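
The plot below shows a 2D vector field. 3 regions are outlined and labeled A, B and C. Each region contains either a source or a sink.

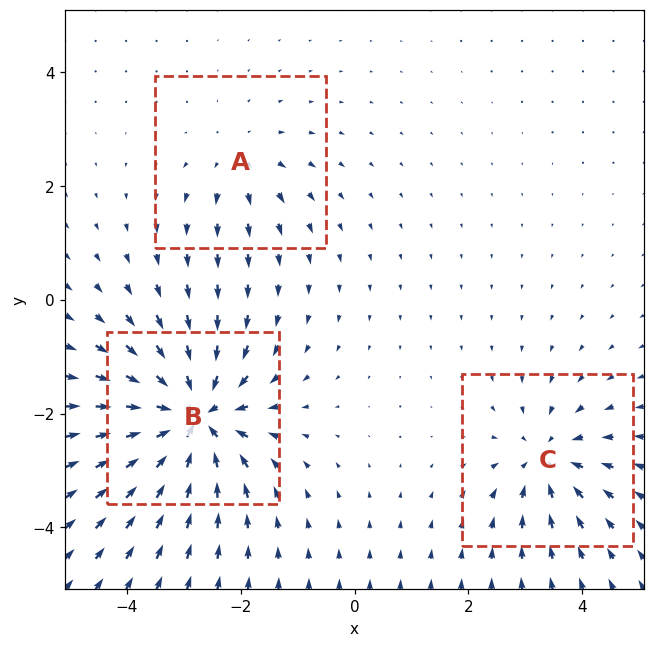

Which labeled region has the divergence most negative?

B

Divergence at each region's feature centre — A: about +2, B: about -6, C: about -4. Region B is most negative.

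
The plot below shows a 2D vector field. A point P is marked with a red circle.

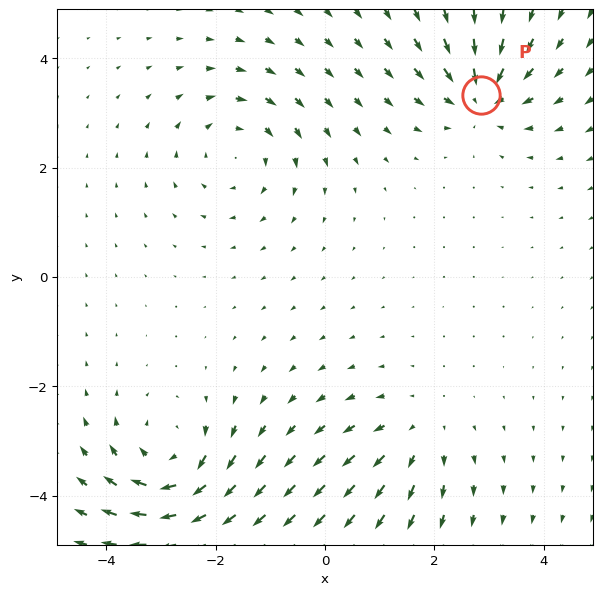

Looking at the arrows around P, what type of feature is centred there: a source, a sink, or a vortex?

At P (2.9, 3.3) the arrows converge inward. Divergence about -4, curl ≈0 — negative divergence with near-zero curl is a sink.

sink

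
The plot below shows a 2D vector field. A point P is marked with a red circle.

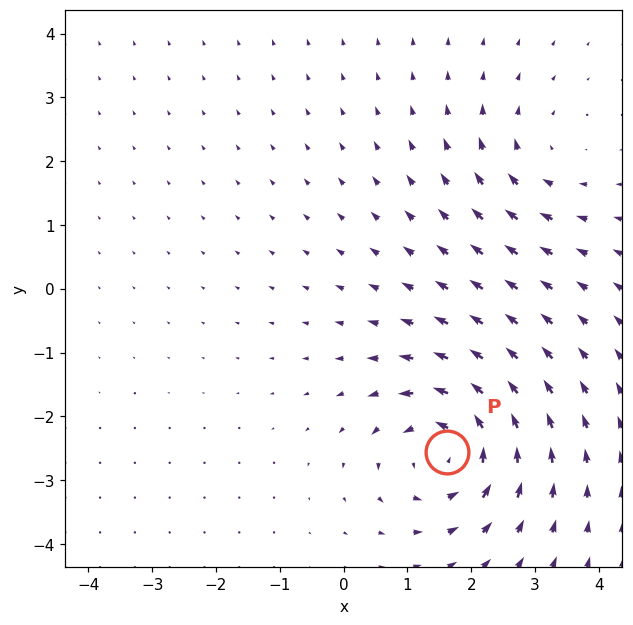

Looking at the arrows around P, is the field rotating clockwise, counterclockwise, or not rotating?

counterclockwise

Near P at (1.6, -2.5) the arrows circulate counterclockwise. The curl (z-component) there is about +6; positive curl means counterclockwise rotation.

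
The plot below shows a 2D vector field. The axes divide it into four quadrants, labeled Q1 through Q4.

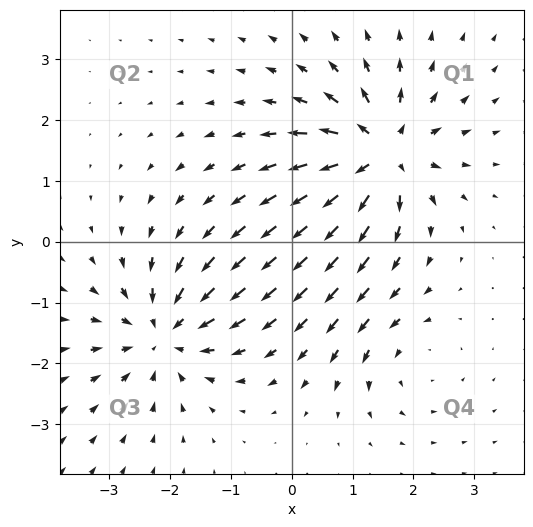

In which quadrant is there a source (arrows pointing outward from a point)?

Q1

The source sits at approximately (1.5, 1.5), which lies in quadrant Q1. The divergence there is about +7, positive as expected for a source.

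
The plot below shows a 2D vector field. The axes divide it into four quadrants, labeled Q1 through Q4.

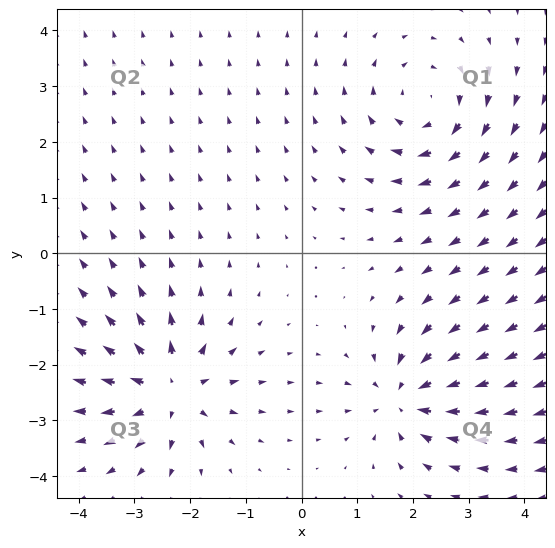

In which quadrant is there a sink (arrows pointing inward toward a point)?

Q4

The sink sits at approximately (1.9, -2.6), which lies in quadrant Q4. The divergence there is about -6, negative as expected for a sink.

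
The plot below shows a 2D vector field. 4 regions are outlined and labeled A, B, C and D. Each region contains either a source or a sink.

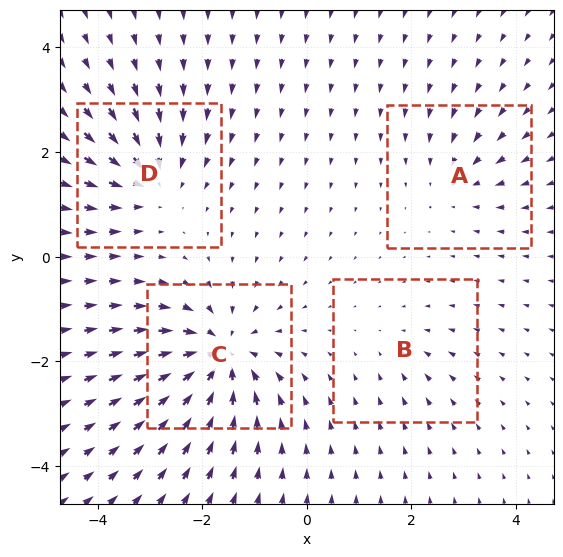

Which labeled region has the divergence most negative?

Divergence at each region's feature centre — A: about -4, B: about -2, C: about -8, D: about -6. Region C is most negative.

C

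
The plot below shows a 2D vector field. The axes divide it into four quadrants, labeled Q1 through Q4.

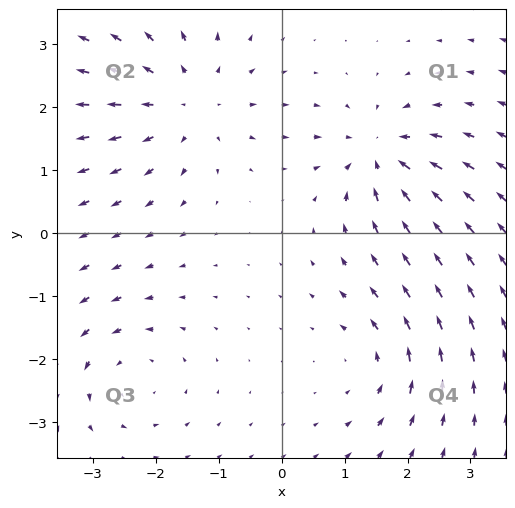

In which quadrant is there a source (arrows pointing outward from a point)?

Q2

The source sits at approximately (-1.5, 2.1), which lies in quadrant Q2. The divergence there is about +4, positive as expected for a source.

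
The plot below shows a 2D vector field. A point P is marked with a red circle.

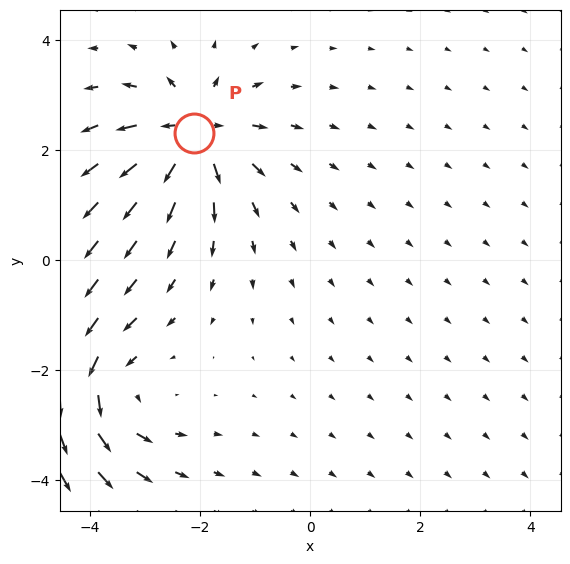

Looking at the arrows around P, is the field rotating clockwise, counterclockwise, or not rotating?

not rotating

Near P at (-2.1, 2.3) the arrows show no circulation. The curl there is ≈0.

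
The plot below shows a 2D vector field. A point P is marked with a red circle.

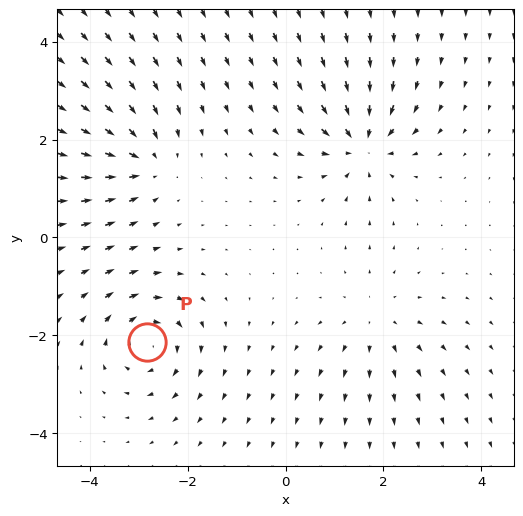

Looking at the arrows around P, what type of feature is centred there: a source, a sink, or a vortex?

vortex

At P (-2.8, -2.1) the arrows circulate clockwise. Divergence ≈0, curl about -5 — near-zero divergence with nonzero curl is a vortex.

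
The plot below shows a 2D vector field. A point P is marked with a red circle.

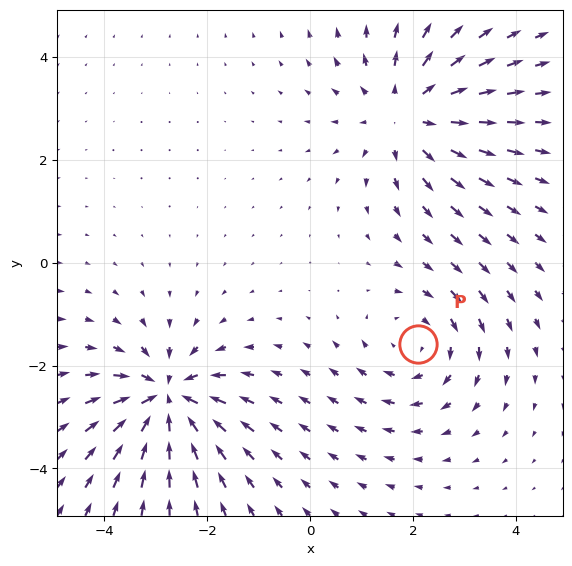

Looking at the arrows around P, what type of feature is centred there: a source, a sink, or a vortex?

At P (2.1, -1.6) the arrows circulate clockwise. Divergence ≈0, curl about -3 — near-zero divergence with nonzero curl is a vortex.

vortex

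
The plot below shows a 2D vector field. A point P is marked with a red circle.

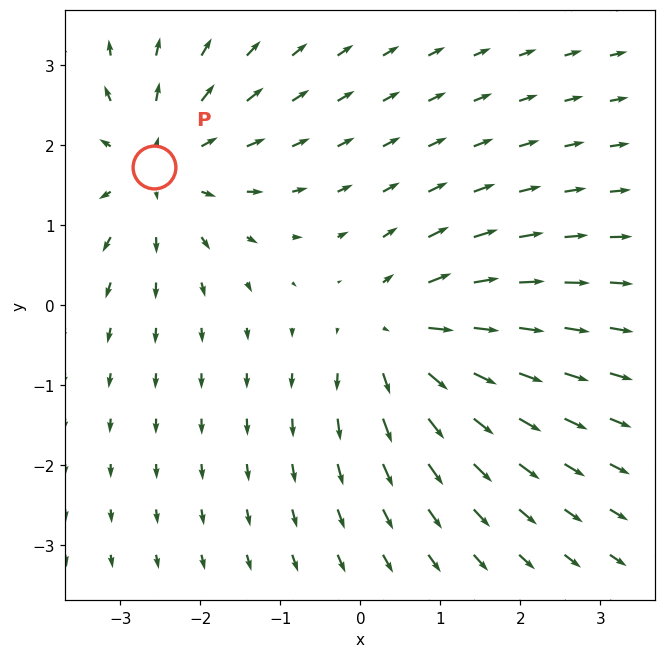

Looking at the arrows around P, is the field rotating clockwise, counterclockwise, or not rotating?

not rotating

Near P at (-2.6, 1.7) the arrows show no circulation. The curl there is ≈0.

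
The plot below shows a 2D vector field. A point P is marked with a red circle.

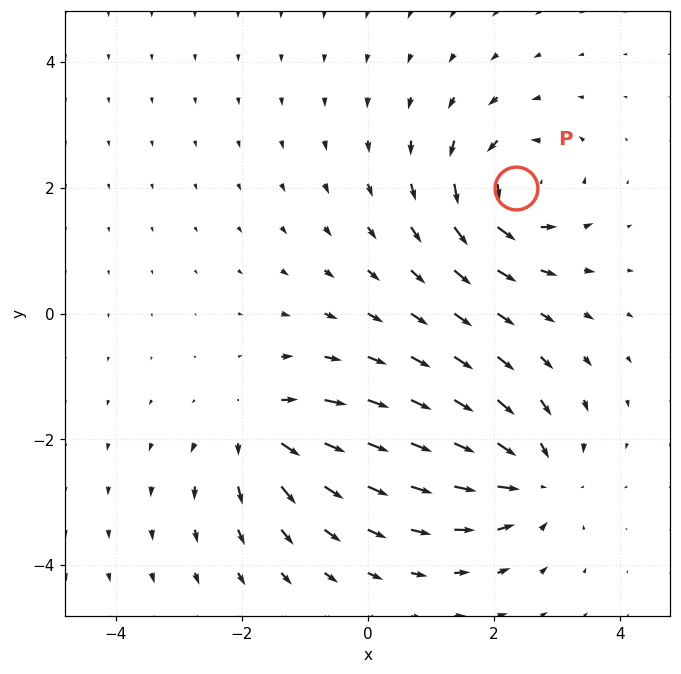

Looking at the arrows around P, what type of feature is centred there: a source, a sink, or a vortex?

At P (2.3, 2.0) the arrows circulate counterclockwise. Divergence ≈0, curl about +7 — near-zero divergence with nonzero curl is a vortex.

vortex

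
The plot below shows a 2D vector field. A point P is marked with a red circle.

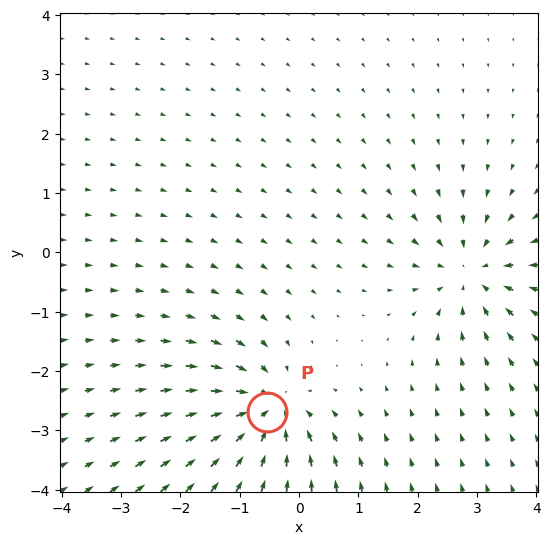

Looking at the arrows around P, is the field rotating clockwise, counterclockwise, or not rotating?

Near P at (-0.5, -2.7) the arrows show no circulation. The curl there is ≈0.

not rotating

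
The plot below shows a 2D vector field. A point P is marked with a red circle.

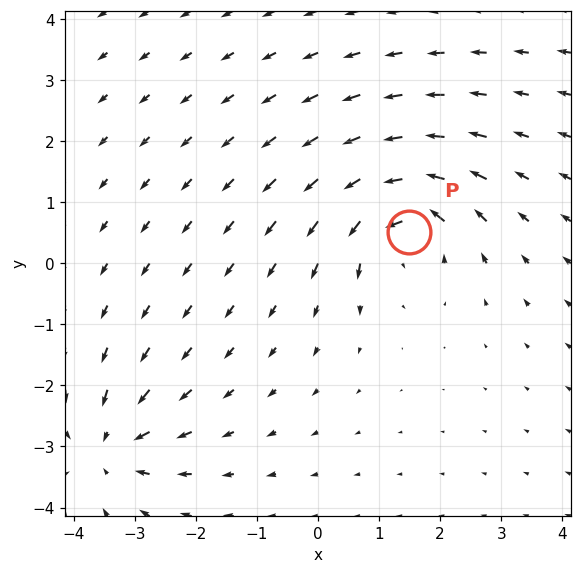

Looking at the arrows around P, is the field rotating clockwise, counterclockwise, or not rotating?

Near P at (1.5, 0.5) the arrows circulate counterclockwise. The curl (z-component) there is about +5; positive curl means counterclockwise rotation.

counterclockwise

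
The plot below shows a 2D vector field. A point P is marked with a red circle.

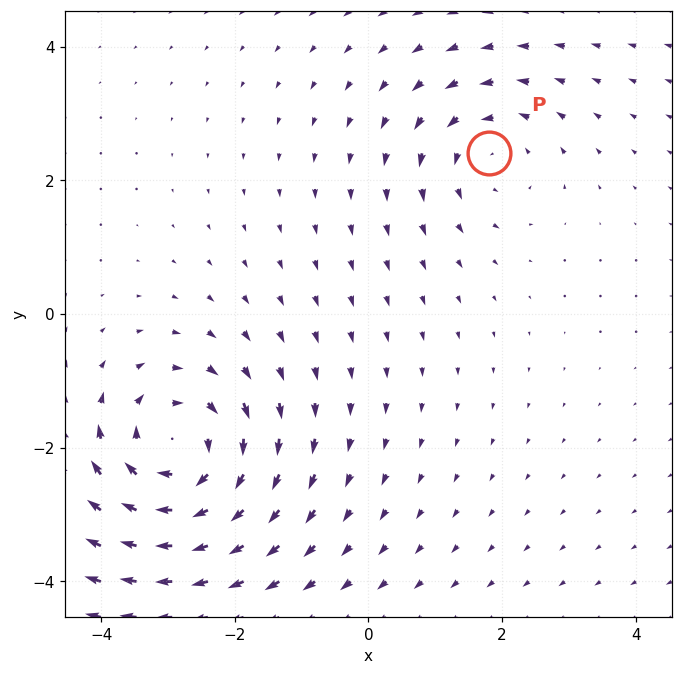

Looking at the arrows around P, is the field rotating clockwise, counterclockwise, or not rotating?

Near P at (1.8, 2.4) the arrows circulate counterclockwise. The curl (z-component) there is about +3; positive curl means counterclockwise rotation.

counterclockwise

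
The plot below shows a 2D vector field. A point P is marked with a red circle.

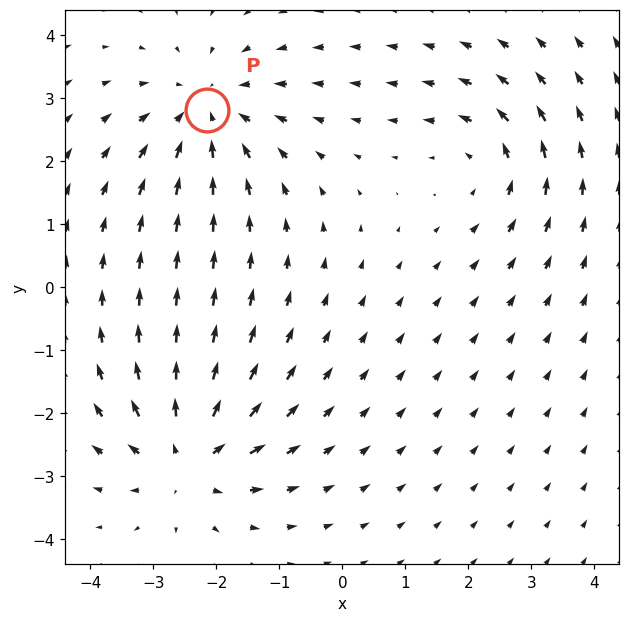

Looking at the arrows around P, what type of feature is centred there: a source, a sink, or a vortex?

At P (-2.2, 2.8) the arrows converge inward. Divergence about -4, curl ≈0 — negative divergence with near-zero curl is a sink.

sink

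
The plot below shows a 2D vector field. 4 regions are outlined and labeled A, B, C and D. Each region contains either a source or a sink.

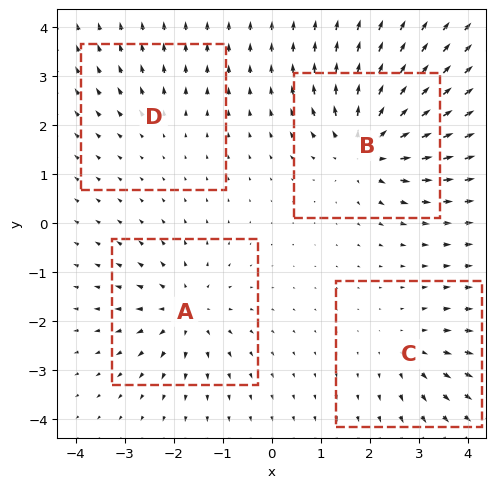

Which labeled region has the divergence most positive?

Divergence at each region's feature centre — A: about +5, B: about +7, C: about +4, D: about +2. Region B is most positive.

B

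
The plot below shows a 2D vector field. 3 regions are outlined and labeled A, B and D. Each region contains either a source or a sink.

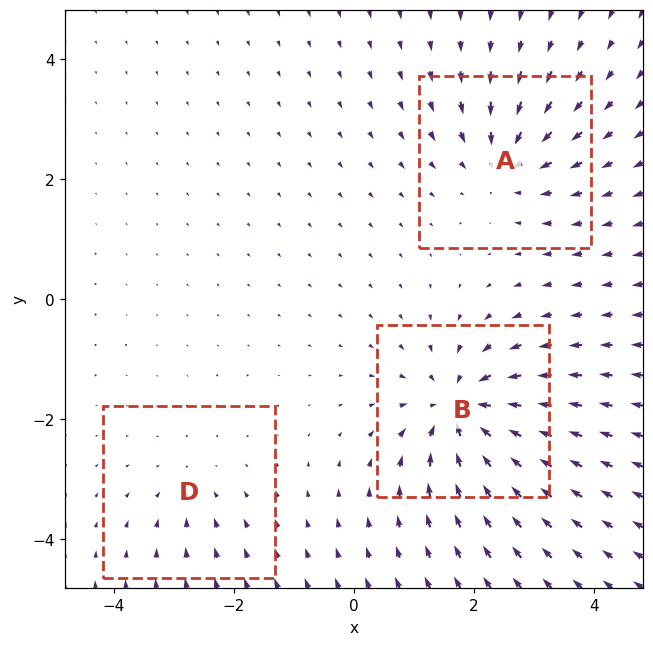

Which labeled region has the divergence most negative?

Divergence at each region's feature centre — A: about -4, B: about -6, D: about -2. Region B is most negative.

B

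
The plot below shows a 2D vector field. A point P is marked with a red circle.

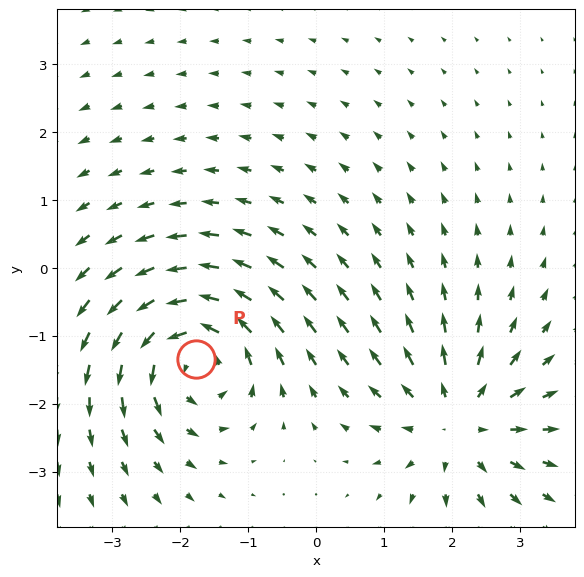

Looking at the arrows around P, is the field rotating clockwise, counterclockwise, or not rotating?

counterclockwise

Near P at (-1.8, -1.3) the arrows circulate counterclockwise. The curl (z-component) there is about +5; positive curl means counterclockwise rotation.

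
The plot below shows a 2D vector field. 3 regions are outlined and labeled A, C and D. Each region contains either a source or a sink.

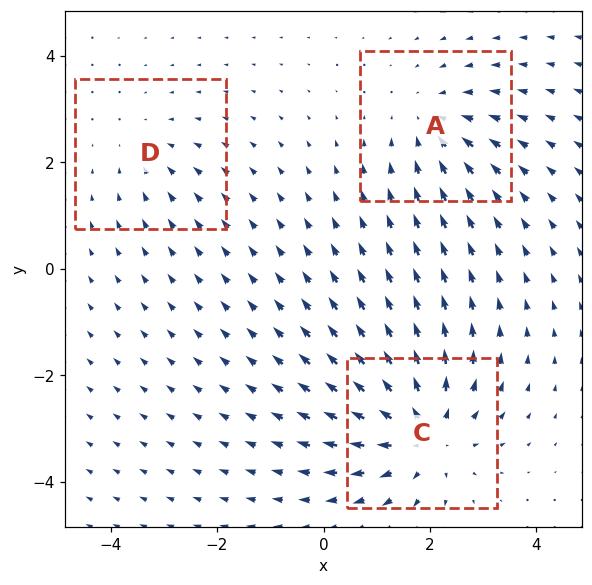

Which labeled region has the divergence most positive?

C

Divergence at each region's feature centre — A: about -3, C: about +5, D: about -2. Region C is most positive.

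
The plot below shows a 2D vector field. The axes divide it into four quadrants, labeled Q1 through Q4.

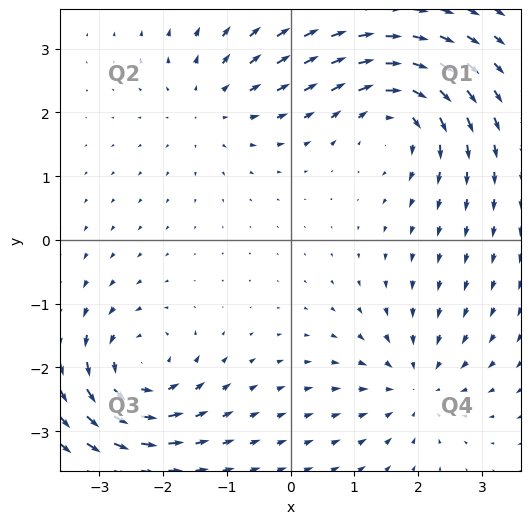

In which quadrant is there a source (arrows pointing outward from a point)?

The source sits at approximately (-1.2, 2.1), which lies in quadrant Q2. The divergence there is about +3, positive as expected for a source.

Q2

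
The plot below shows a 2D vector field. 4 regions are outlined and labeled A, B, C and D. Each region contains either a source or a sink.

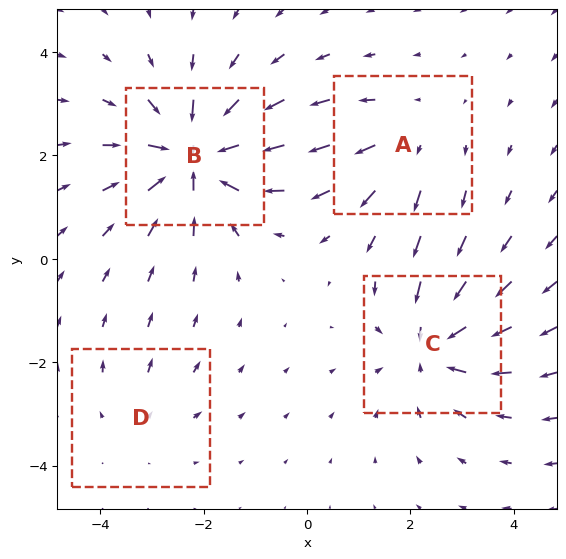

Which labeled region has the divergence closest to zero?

D

Divergence at each region's feature centre — A: about +3, B: about -7, C: about -5, D: about +2. Region D is closest to zero.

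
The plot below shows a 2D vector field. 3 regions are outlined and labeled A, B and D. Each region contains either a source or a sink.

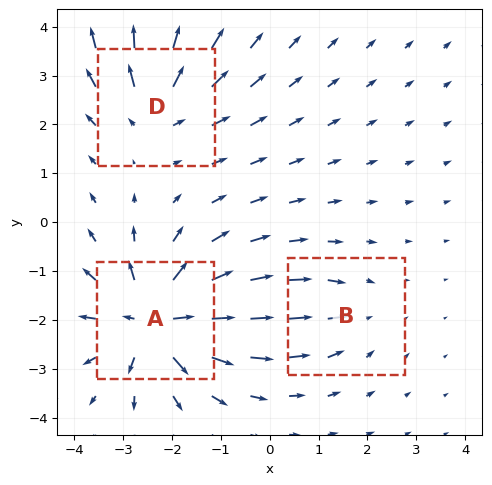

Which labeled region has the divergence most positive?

A

Divergence at each region's feature centre — A: about +6, B: about -2, D: about +4. Region A is most positive.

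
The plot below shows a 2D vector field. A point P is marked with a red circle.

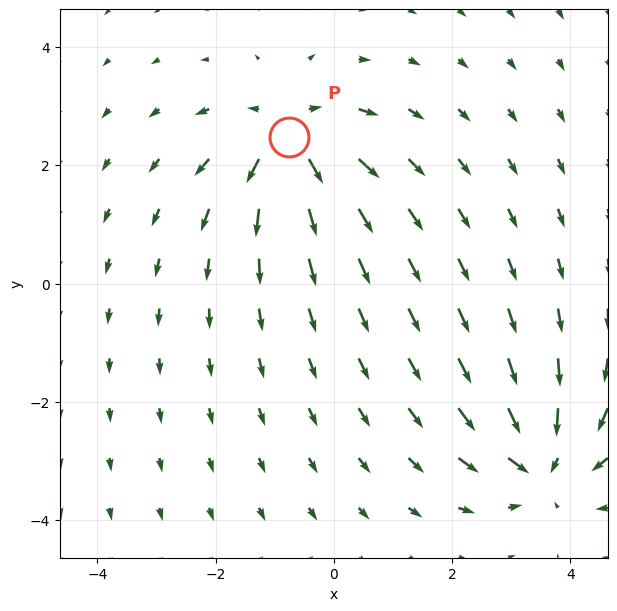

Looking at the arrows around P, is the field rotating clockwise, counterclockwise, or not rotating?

Near P at (-0.8, 2.5) the arrows show no circulation. The curl there is ≈0.

not rotating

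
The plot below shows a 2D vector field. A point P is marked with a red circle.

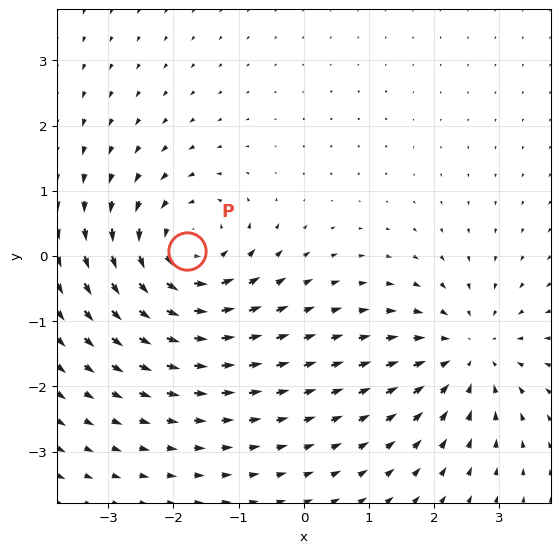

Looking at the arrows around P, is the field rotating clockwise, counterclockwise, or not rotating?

counterclockwise

Near P at (-1.8, 0.1) the arrows circulate counterclockwise. The curl (z-component) there is about +4; positive curl means counterclockwise rotation.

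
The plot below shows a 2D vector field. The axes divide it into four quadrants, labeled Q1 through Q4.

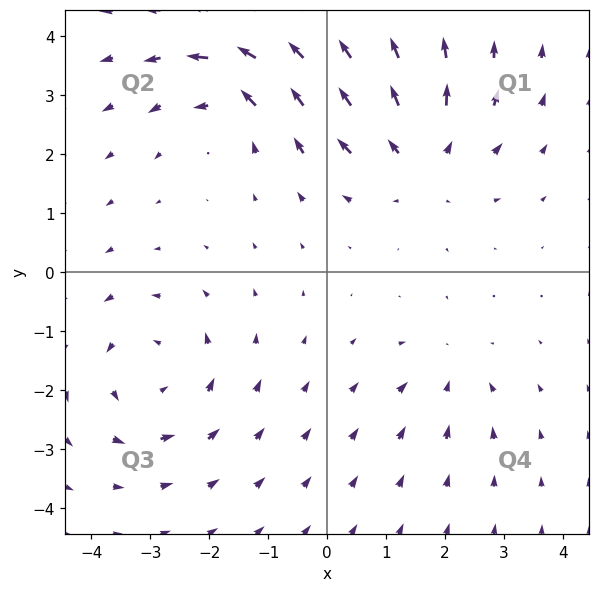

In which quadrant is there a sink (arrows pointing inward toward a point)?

The sink sits at approximately (2.1, -1.7), which lies in quadrant Q4. The divergence there is about -3, negative as expected for a sink.

Q4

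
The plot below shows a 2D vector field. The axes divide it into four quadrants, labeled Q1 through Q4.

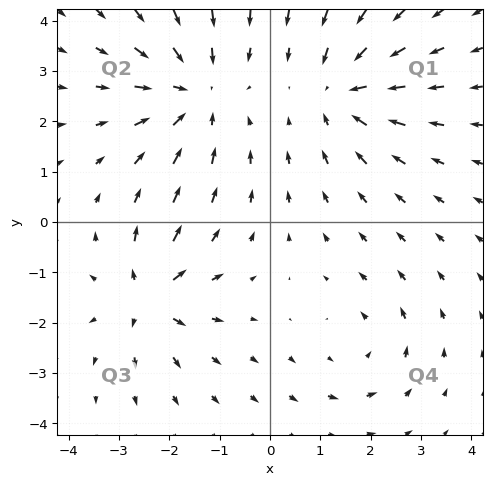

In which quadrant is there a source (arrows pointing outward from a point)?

Q3

The source sits at approximately (-2.4, -1.5), which lies in quadrant Q3. The divergence there is about +5, positive as expected for a source.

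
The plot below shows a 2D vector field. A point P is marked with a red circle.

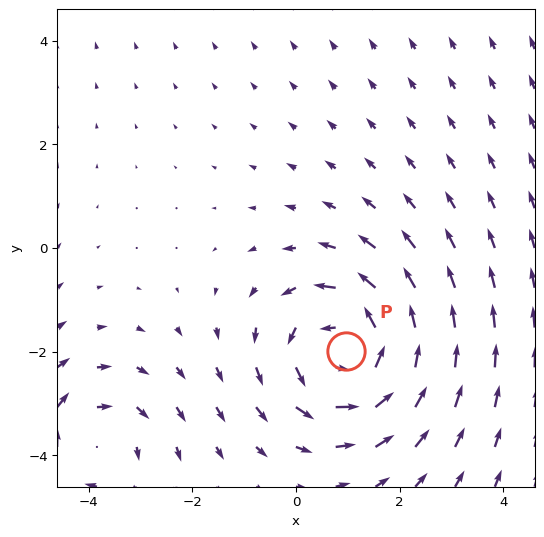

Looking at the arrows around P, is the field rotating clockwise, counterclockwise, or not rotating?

counterclockwise

Near P at (1.0, -2.0) the arrows circulate counterclockwise. The curl (z-component) there is about +4; positive curl means counterclockwise rotation.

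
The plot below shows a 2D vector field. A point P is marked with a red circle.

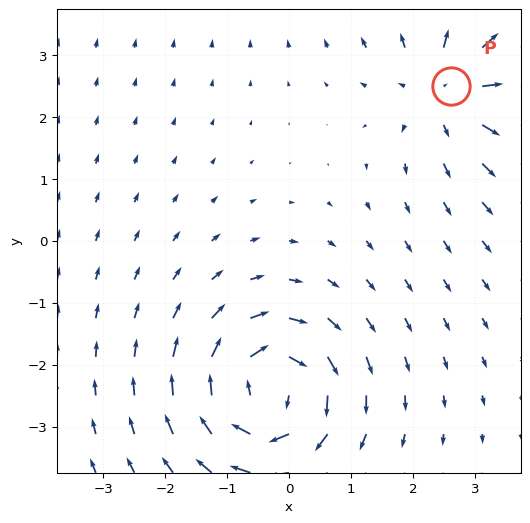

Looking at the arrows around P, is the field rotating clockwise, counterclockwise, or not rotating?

Near P at (2.6, 2.5) the arrows show no circulation. The curl there is ≈0.

not rotating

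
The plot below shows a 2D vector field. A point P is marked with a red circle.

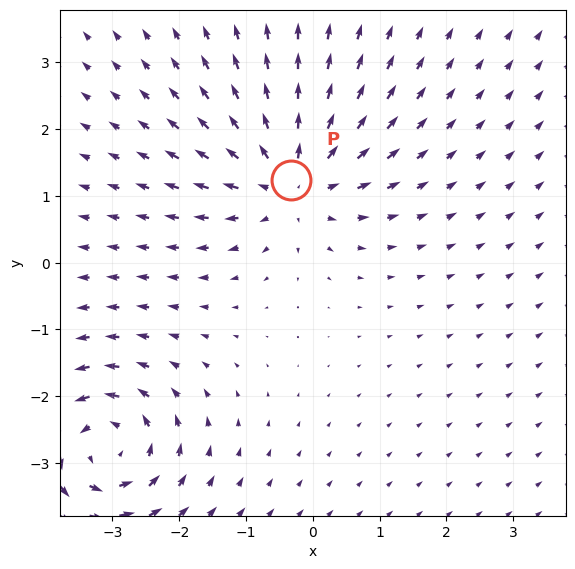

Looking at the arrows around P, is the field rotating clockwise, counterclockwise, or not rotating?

not rotating

Near P at (-0.3, 1.2) the arrows show no circulation. The curl there is ≈0.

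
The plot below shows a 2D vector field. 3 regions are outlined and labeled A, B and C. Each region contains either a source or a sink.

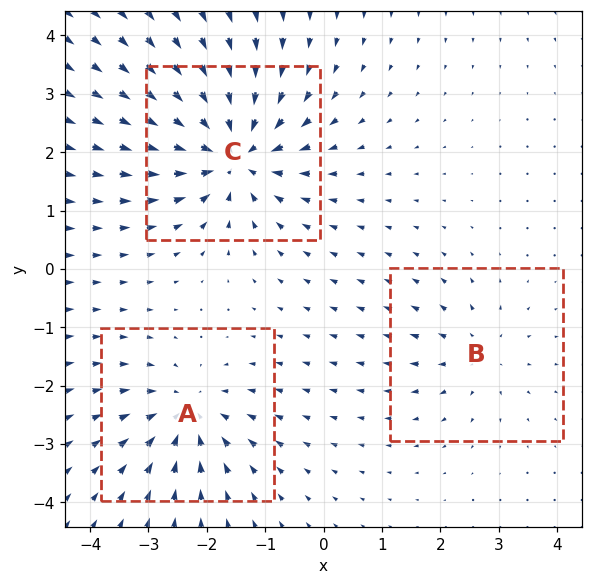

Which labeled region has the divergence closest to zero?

Divergence at each region's feature centre — A: about -4, B: about +2, C: about -6. Region B is closest to zero.

B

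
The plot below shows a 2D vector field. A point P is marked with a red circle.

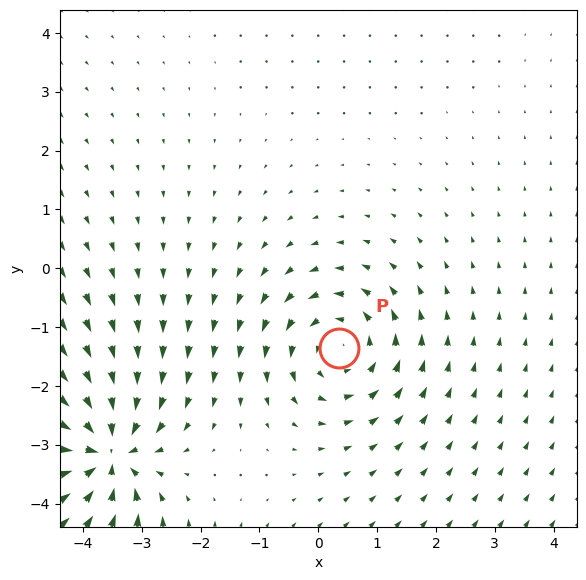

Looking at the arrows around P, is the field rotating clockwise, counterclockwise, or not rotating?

Near P at (0.4, -1.4) the arrows circulate counterclockwise. The curl (z-component) there is about +3; positive curl means counterclockwise rotation.

counterclockwise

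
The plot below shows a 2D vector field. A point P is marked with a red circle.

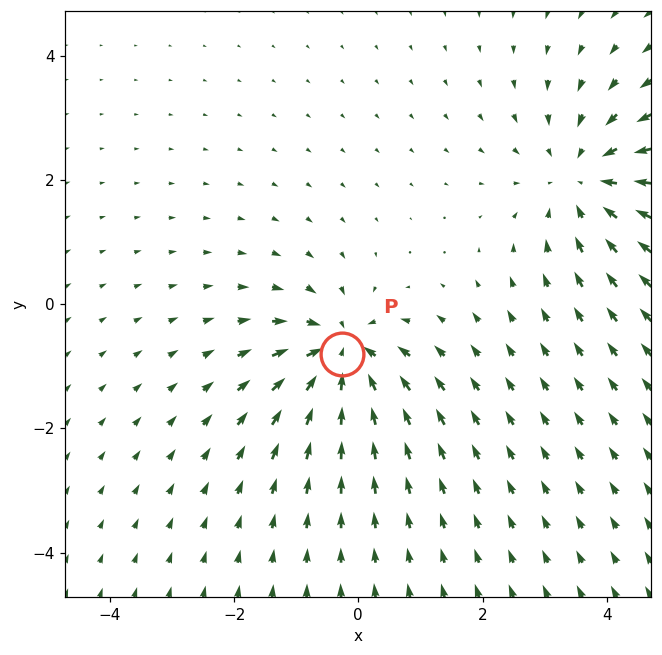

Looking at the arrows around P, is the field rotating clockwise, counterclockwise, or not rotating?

not rotating

Near P at (-0.3, -0.8) the arrows show no circulation. The curl there is ≈0.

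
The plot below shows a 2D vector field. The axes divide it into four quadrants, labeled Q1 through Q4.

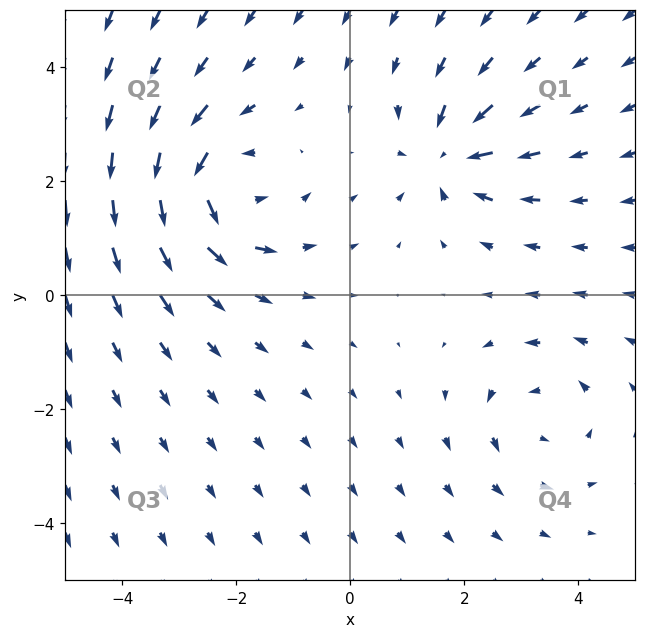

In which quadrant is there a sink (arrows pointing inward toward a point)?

Q1

The sink sits at approximately (1.7, 2.5), which lies in quadrant Q1. The divergence there is about -5, negative as expected for a sink.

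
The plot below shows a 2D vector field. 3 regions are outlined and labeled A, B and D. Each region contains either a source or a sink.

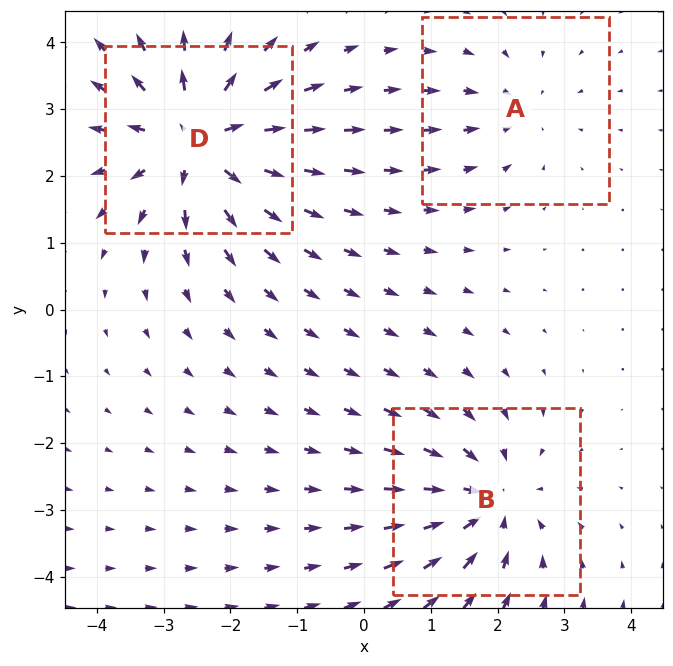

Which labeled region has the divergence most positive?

D

Divergence at each region's feature centre — A: about -2, B: about -4, D: about +5. Region D is most positive.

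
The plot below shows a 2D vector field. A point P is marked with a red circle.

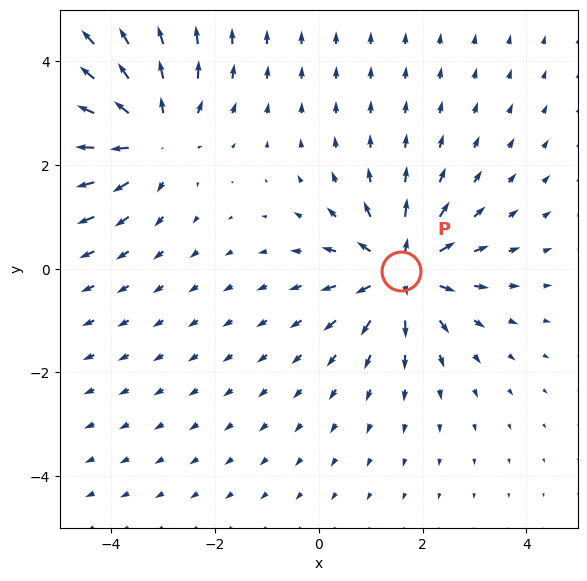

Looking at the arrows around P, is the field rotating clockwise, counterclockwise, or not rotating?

Near P at (1.6, -0.1) the arrows show no circulation. The curl there is ≈0.

not rotating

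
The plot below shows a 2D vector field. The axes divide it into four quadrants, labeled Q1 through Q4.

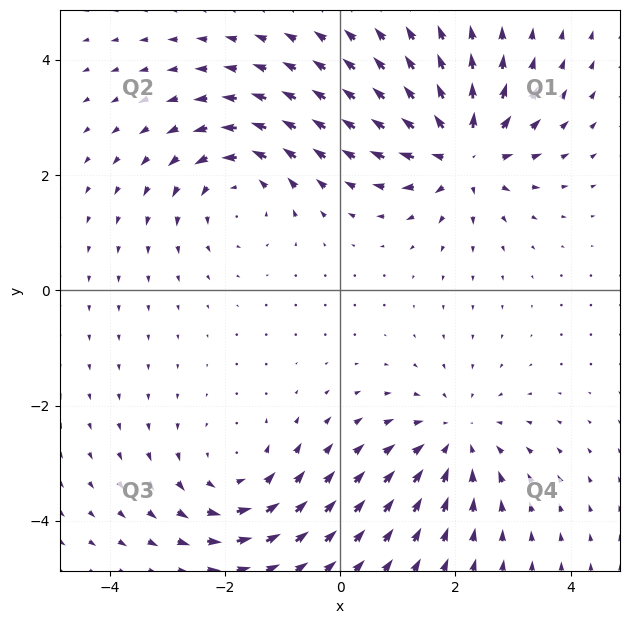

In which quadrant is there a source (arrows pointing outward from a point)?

The source sits at approximately (2.1, 2.4), which lies in quadrant Q1. The divergence there is about +7, positive as expected for a source.

Q1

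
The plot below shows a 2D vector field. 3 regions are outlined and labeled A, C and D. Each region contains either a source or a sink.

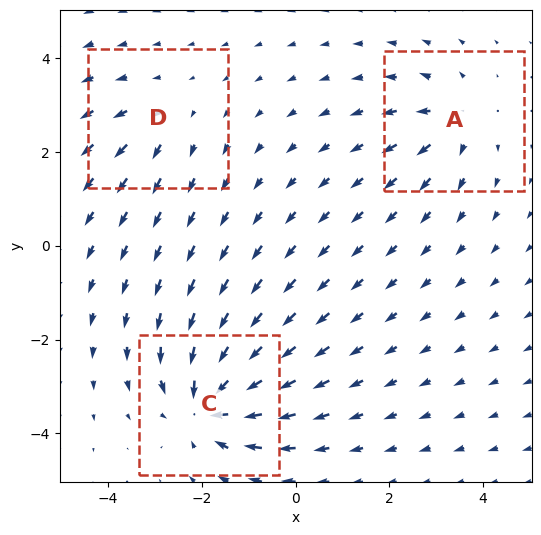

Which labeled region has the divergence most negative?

Divergence at each region's feature centre — A: about +3, C: about -5, D: about +2. Region C is most negative.

C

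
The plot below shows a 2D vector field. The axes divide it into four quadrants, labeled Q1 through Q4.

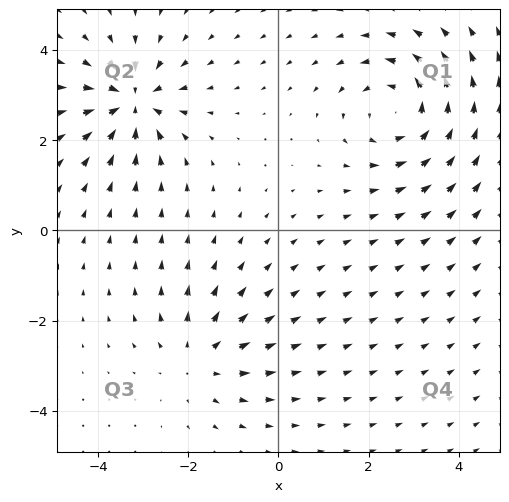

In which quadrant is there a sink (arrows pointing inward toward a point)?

The sink sits at approximately (-3.2, 2.9), which lies in quadrant Q2. The divergence there is about -5, negative as expected for a sink.

Q2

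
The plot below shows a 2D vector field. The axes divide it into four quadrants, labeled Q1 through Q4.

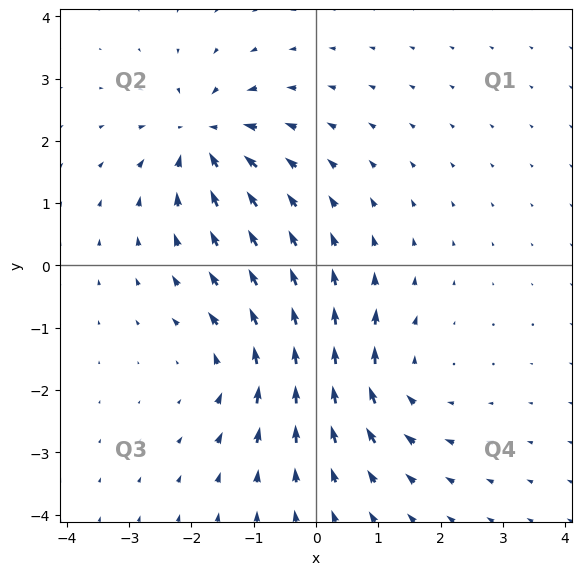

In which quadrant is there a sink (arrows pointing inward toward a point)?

Q2

The sink sits at approximately (-1.8, 2.1), which lies in quadrant Q2. The divergence there is about -6, negative as expected for a sink.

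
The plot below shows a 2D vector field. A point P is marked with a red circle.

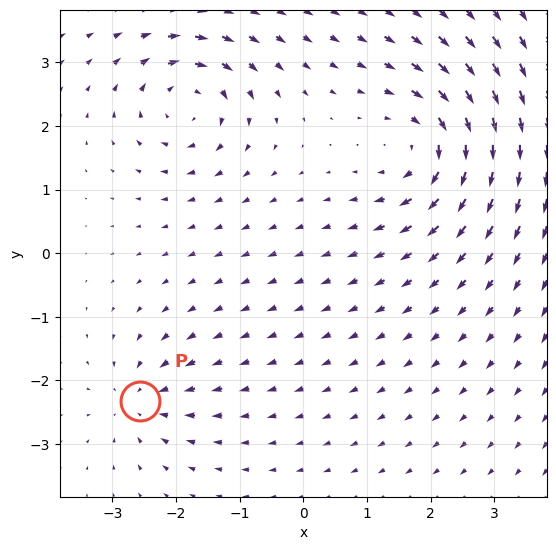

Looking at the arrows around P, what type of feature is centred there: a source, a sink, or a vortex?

sink

At P (-2.6, -2.3) the arrows converge inward. Divergence about -4, curl ≈0 — negative divergence with near-zero curl is a sink.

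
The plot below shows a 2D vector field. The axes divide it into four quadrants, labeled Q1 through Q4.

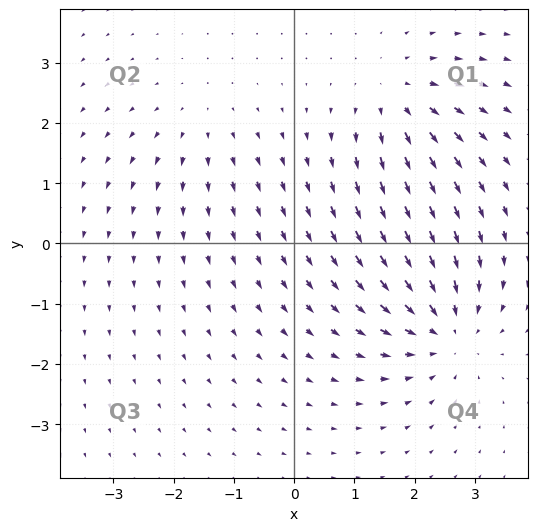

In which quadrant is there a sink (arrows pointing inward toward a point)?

Q4

The sink sits at approximately (2.5, -1.4), which lies in quadrant Q4. The divergence there is about -5, negative as expected for a sink.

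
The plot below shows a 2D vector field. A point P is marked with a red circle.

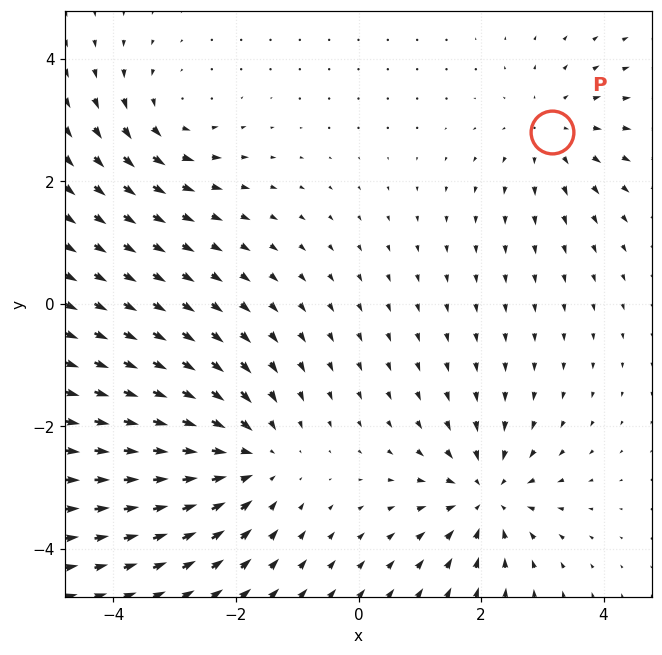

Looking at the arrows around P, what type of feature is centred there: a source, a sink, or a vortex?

source

At P (3.2, 2.8) the arrows spread outward. Divergence about +3, curl ≈0 — positive divergence with near-zero curl is a source.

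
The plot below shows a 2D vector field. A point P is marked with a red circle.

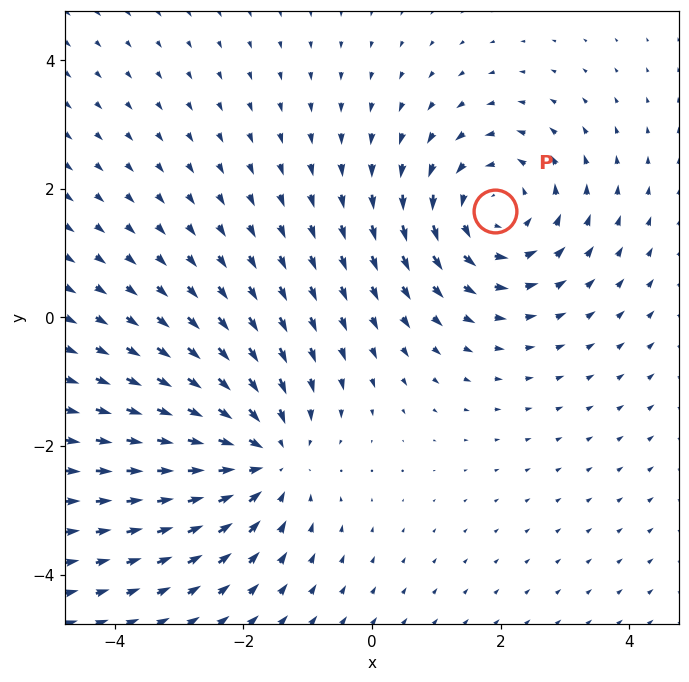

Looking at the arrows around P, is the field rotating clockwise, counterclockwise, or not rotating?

Near P at (1.9, 1.7) the arrows circulate counterclockwise. The curl (z-component) there is about +4; positive curl means counterclockwise rotation.

counterclockwise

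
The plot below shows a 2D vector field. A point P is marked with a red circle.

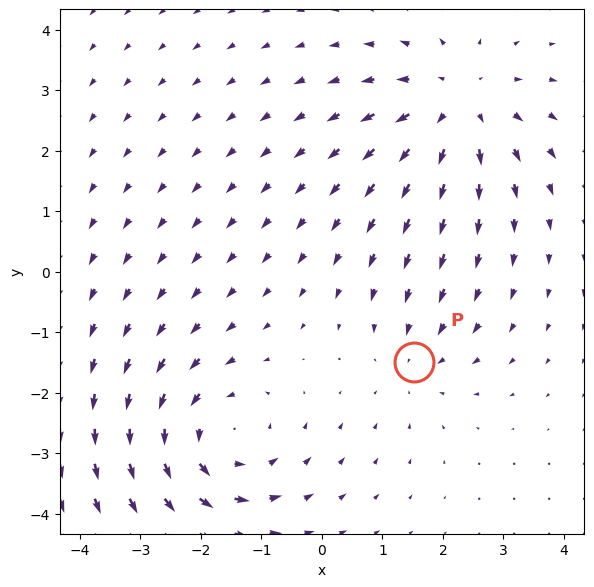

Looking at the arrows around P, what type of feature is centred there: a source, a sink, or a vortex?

sink

At P (1.5, -1.5) the arrows converge inward. Divergence about -2, curl ≈0 — negative divergence with near-zero curl is a sink.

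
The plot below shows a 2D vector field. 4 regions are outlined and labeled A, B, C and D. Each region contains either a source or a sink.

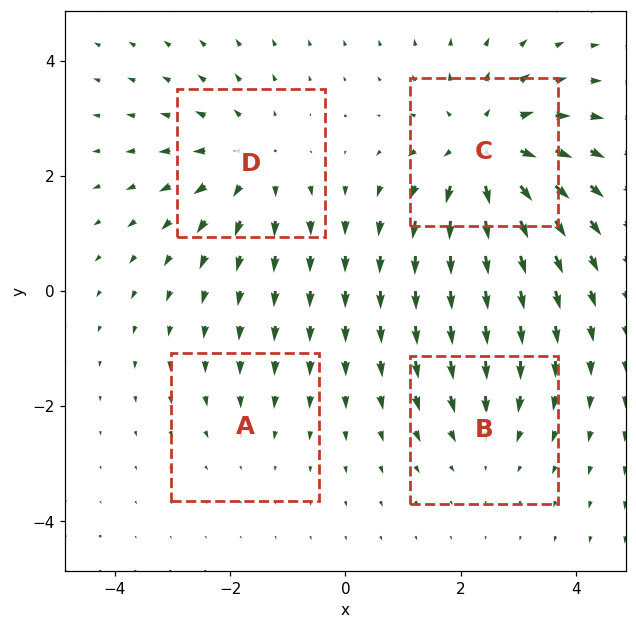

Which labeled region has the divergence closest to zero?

Divergence at each region's feature centre — A: about -2, B: about -3, C: about +6, D: about +4. Region A is closest to zero.

A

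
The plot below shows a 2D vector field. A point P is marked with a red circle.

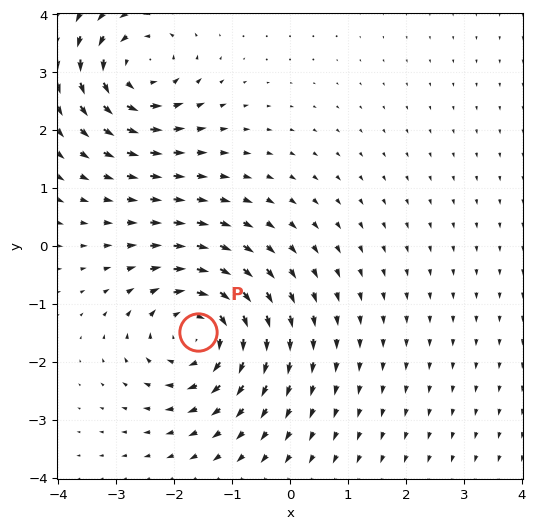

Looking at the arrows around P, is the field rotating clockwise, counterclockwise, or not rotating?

Near P at (-1.6, -1.5) the arrows circulate clockwise. The curl (z-component) there is about -5; negative curl means clockwise rotation.

clockwise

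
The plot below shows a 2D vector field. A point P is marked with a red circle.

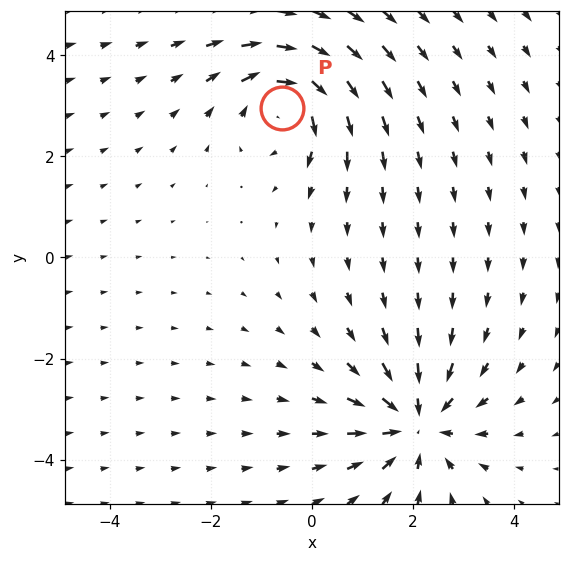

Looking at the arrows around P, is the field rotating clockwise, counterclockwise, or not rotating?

clockwise

Near P at (-0.6, 3.0) the arrows circulate clockwise. The curl (z-component) there is about -4; negative curl means clockwise rotation.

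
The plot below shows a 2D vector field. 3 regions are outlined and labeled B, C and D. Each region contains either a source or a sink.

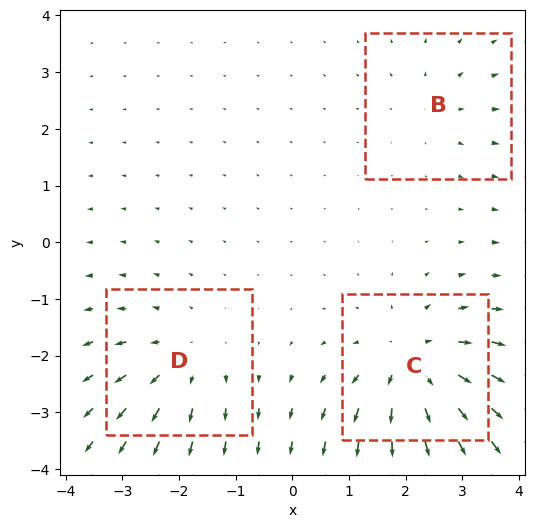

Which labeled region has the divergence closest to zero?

B

Divergence at each region's feature centre — B: about +2, C: about +5, D: about +3. Region B is closest to zero.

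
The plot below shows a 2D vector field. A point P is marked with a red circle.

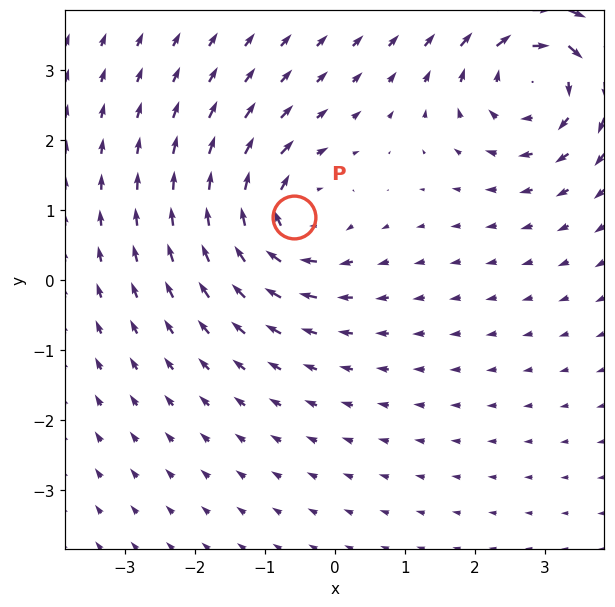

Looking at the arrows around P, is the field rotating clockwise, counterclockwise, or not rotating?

clockwise

Near P at (-0.6, 0.9) the arrows circulate clockwise. The curl (z-component) there is about -5; negative curl means clockwise rotation.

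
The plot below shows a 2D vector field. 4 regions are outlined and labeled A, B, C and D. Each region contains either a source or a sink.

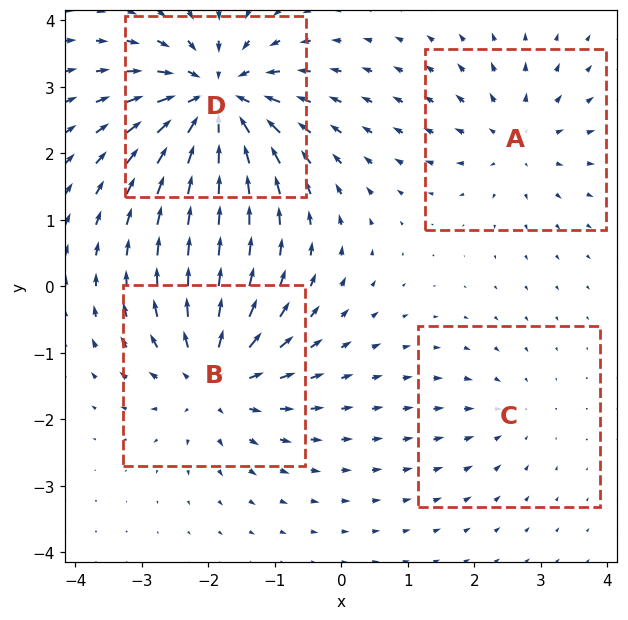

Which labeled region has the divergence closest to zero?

Divergence at each region's feature centre — A: about +4, B: about +6, C: about -2, D: about -8. Region C is closest to zero.

C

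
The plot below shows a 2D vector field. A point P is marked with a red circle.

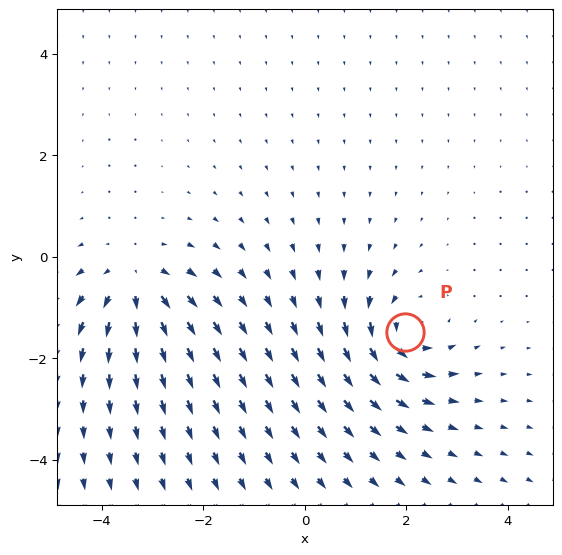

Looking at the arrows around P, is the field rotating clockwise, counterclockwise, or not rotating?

Near P at (2.0, -1.5) the arrows circulate counterclockwise. The curl (z-component) there is about +5; positive curl means counterclockwise rotation.

counterclockwise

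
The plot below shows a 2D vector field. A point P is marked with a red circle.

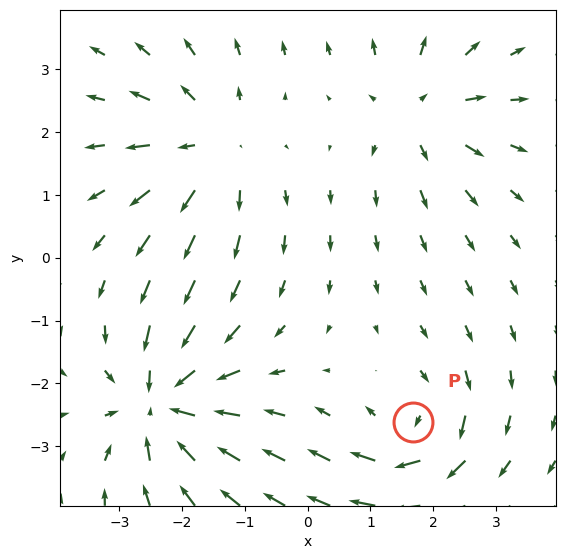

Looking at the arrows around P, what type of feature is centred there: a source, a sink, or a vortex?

vortex

At P (1.7, -2.6) the arrows circulate clockwise. Divergence ≈0, curl about -5 — near-zero divergence with nonzero curl is a vortex.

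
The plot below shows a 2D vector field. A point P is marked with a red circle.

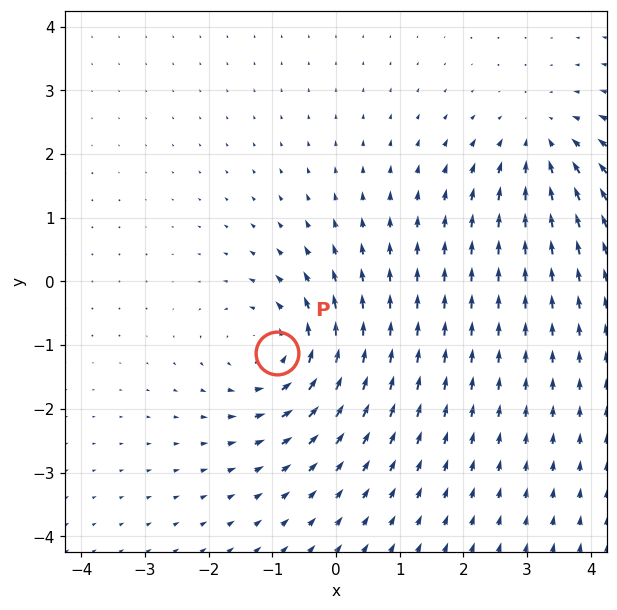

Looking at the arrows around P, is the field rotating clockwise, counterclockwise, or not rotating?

Near P at (-0.9, -1.1) the arrows circulate counterclockwise. The curl (z-component) there is about +4; positive curl means counterclockwise rotation.

counterclockwise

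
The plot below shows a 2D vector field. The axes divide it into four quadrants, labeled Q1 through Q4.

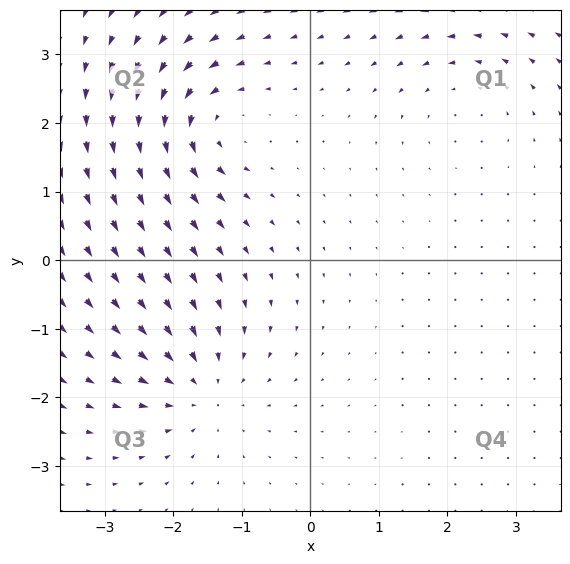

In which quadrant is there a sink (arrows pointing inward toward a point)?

Q3

The sink sits at approximately (-1.6, -1.9), which lies in quadrant Q3. The divergence there is about -5, negative as expected for a sink.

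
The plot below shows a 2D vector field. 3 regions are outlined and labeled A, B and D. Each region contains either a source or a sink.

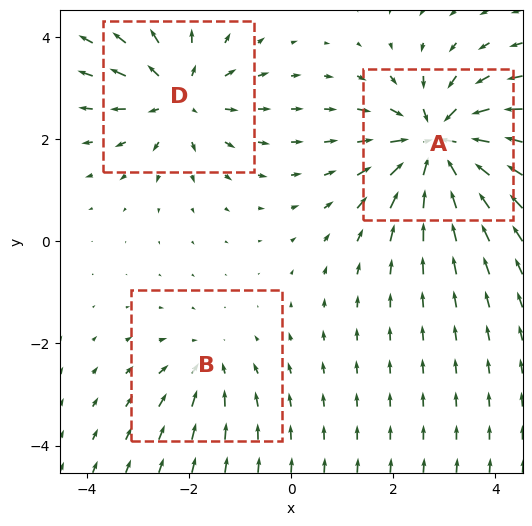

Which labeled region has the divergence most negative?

Divergence at each region's feature centre — A: about -5, B: about -2, D: about +4. Region A is most negative.

A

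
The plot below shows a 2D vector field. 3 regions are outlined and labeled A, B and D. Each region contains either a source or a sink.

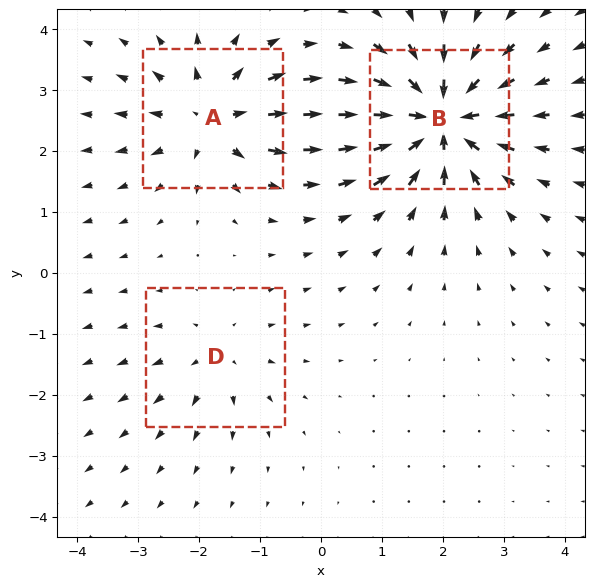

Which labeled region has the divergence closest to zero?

Divergence at each region's feature centre — A: about +4, B: about -6, D: about +2. Region D is closest to zero.

D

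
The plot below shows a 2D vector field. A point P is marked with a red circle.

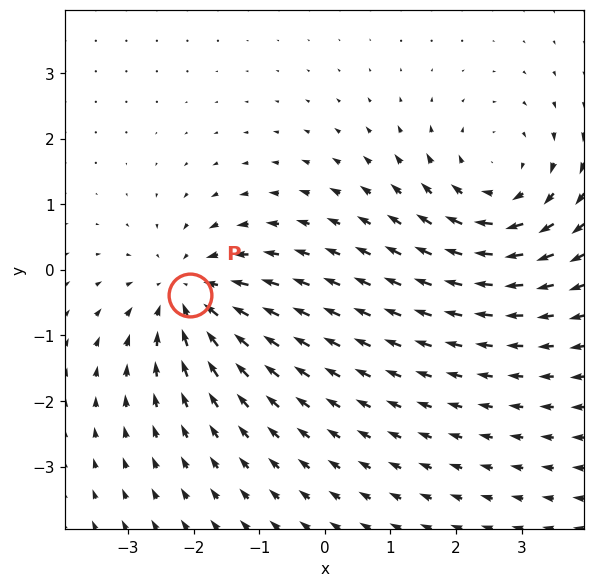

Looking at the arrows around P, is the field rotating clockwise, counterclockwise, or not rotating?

Near P at (-2.1, -0.4) the arrows show no circulation. The curl there is ≈0.

not rotating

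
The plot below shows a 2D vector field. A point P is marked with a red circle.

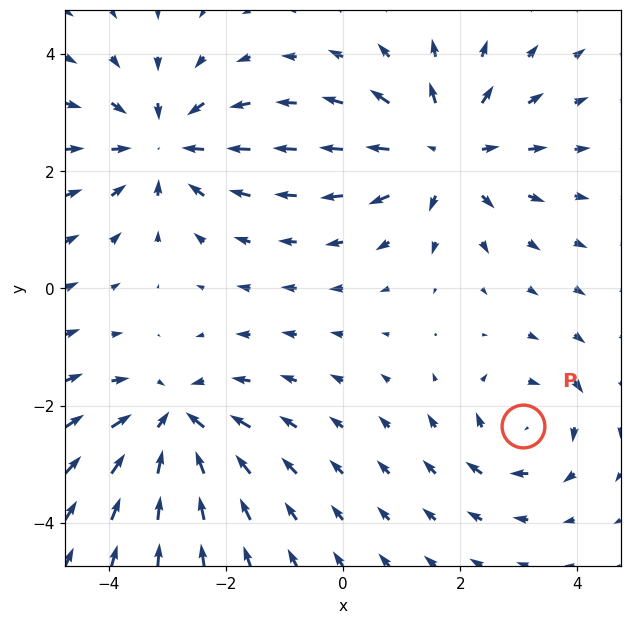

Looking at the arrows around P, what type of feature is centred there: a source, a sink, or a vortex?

vortex

At P (3.1, -2.3) the arrows circulate clockwise. Divergence ≈0, curl about -4 — near-zero divergence with nonzero curl is a vortex.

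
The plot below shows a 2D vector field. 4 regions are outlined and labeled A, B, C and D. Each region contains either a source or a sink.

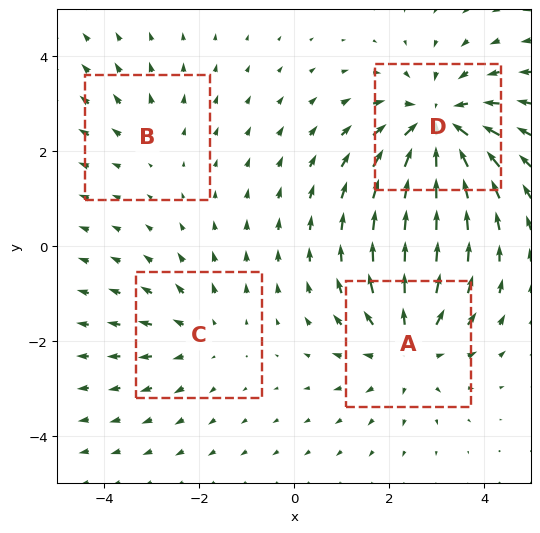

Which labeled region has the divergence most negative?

D

Divergence at each region's feature centre — A: about +5, B: about +2, C: about +3, D: about -6. Region D is most negative.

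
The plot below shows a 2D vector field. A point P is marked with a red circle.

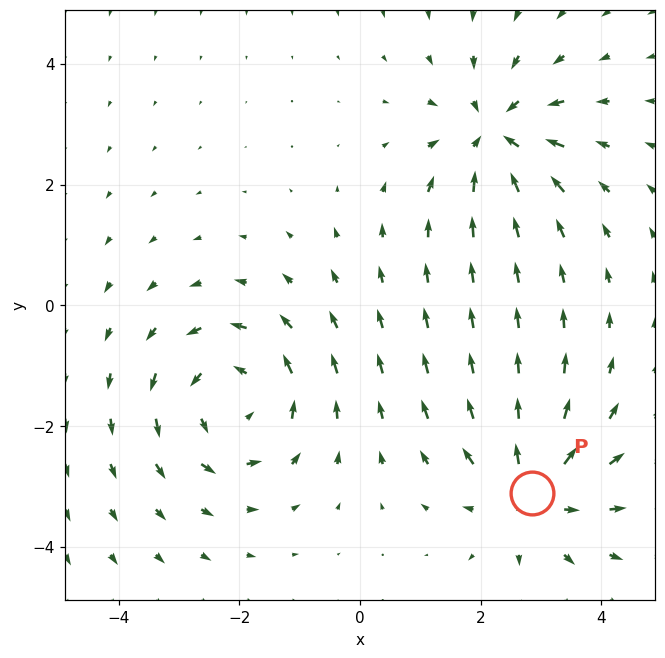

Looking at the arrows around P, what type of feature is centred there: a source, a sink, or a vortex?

At P (2.8, -3.1) the arrows spread outward. Divergence about +4, curl ≈0 — positive divergence with near-zero curl is a source.

source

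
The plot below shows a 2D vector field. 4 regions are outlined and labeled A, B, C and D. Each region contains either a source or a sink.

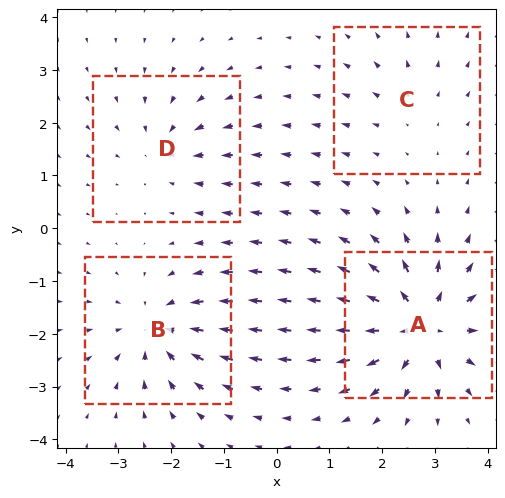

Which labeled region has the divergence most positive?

A

Divergence at each region's feature centre — A: about +7, B: about -5, C: about +2, D: about -4. Region A is most positive.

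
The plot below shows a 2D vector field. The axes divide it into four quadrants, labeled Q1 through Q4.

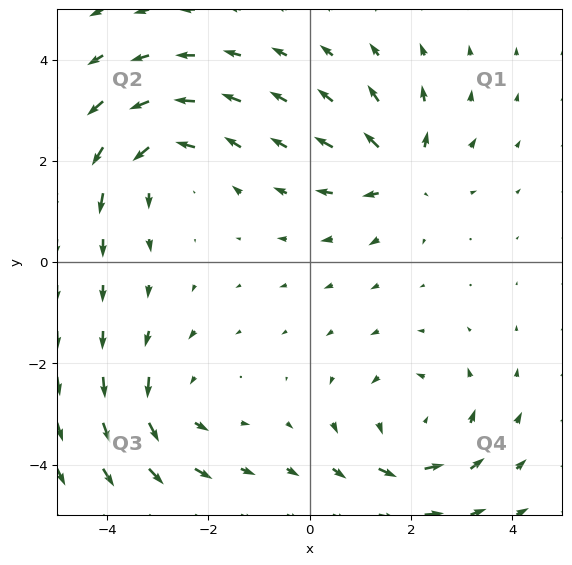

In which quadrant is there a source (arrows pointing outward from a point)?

Q1

The source sits at approximately (1.8, 1.8), which lies in quadrant Q1. The divergence there is about +5, positive as expected for a source.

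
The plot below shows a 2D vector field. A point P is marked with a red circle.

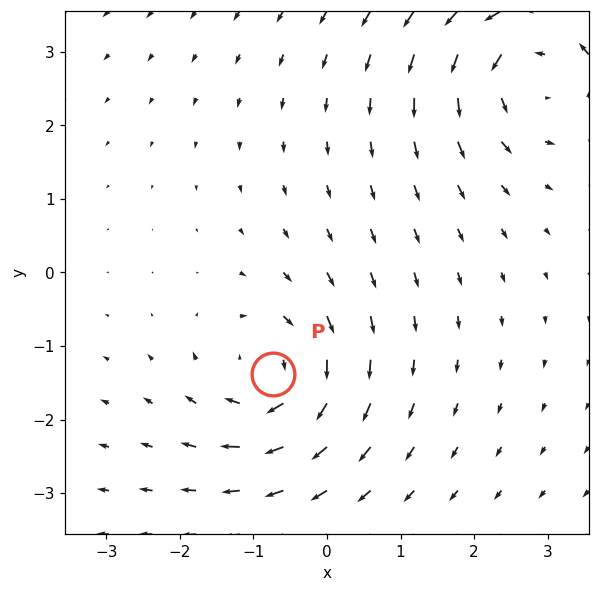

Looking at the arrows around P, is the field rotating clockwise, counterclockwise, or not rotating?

clockwise

Near P at (-0.7, -1.4) the arrows circulate clockwise. The curl (z-component) there is about -4; negative curl means clockwise rotation.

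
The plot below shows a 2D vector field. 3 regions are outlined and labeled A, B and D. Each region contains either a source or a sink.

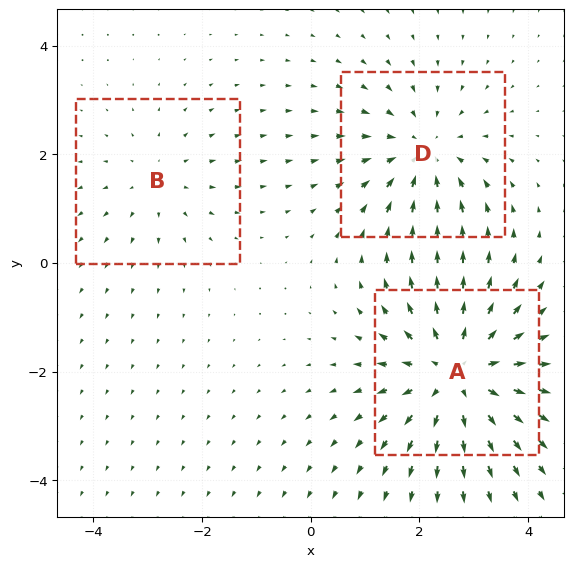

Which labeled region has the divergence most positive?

Divergence at each region's feature centre — A: about +4, B: about +2, D: about -3. Region A is most positive.

A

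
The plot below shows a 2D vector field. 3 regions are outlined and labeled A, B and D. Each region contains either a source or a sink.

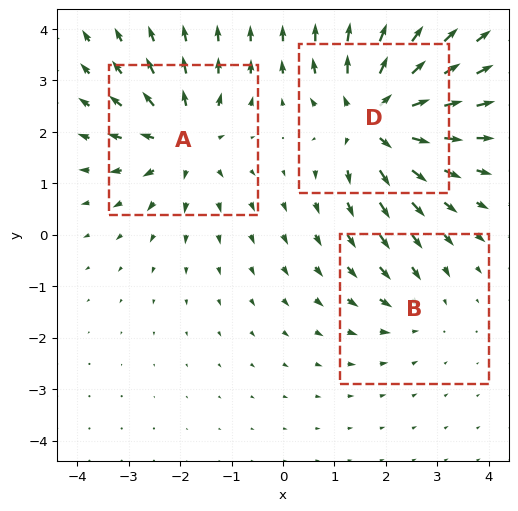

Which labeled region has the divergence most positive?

Divergence at each region's feature centre — A: about +4, B: about -2, D: about +5. Region D is most positive.

D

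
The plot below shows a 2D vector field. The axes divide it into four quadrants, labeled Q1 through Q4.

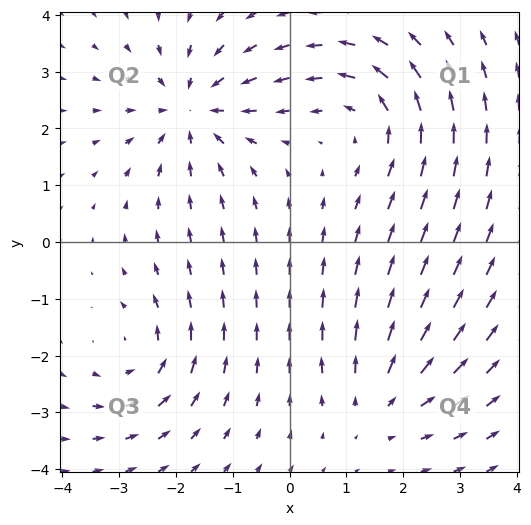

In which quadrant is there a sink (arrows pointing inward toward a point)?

Q2

The sink sits at approximately (-1.7, 2.3), which lies in quadrant Q2. The divergence there is about -5, negative as expected for a sink.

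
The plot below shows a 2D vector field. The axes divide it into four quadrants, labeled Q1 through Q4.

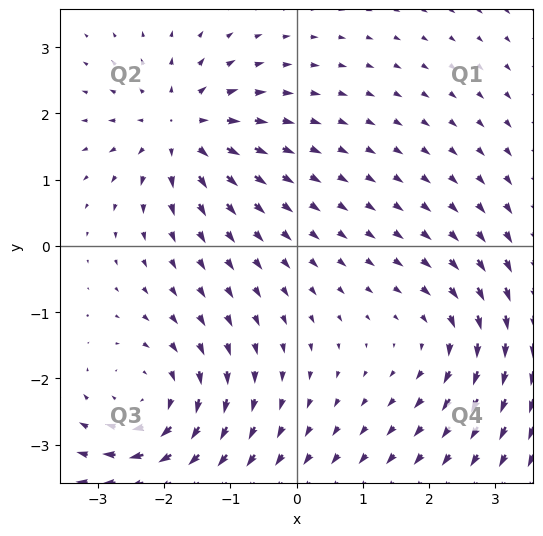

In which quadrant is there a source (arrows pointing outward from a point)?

The source sits at approximately (-1.8, 1.8), which lies in quadrant Q2. The divergence there is about +6, positive as expected for a source.

Q2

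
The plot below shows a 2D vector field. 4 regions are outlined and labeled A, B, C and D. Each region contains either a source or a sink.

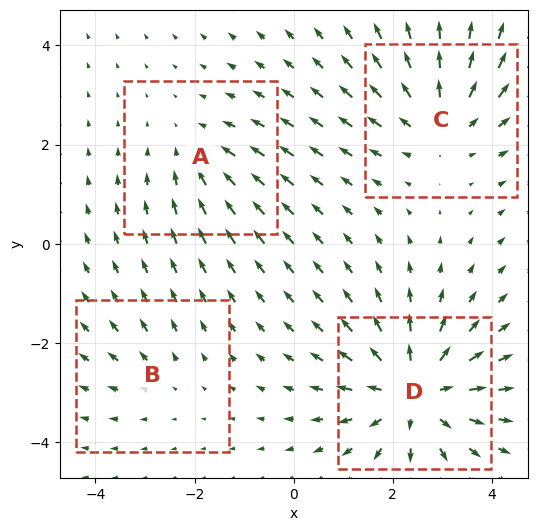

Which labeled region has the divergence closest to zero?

Divergence at each region's feature centre — A: about -3, B: about +2, C: about +4, D: about +6. Region B is closest to zero.

B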